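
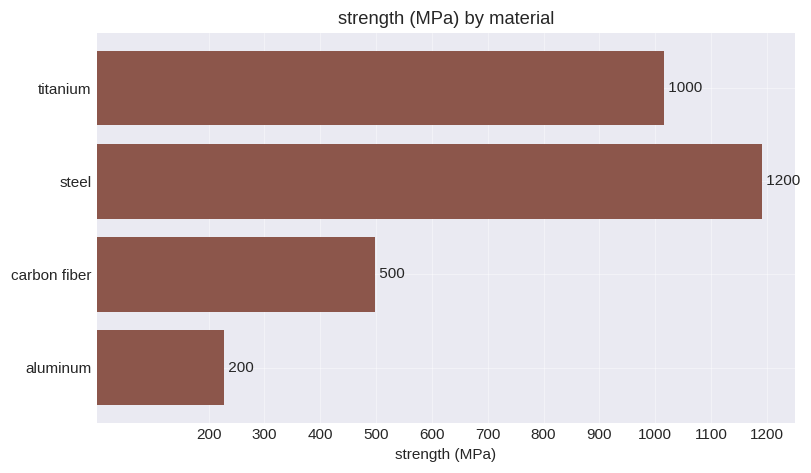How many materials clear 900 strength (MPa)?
Above 900: titanium, steel.

2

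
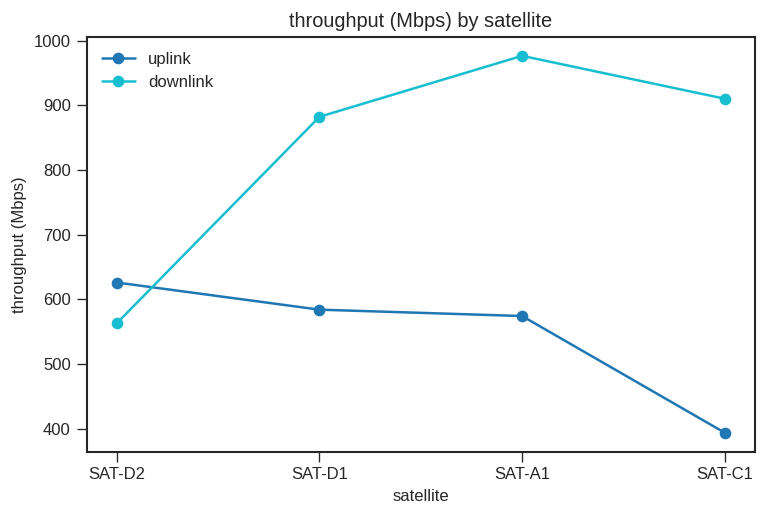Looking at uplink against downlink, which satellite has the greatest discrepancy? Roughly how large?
SAT-C1, ≈ 500 Mbps

SAT-C1: uplink ≈ 400, downlink ≈ 900 → gap ≈ 500. Next-largest (SAT-A1) is only ≈ 450.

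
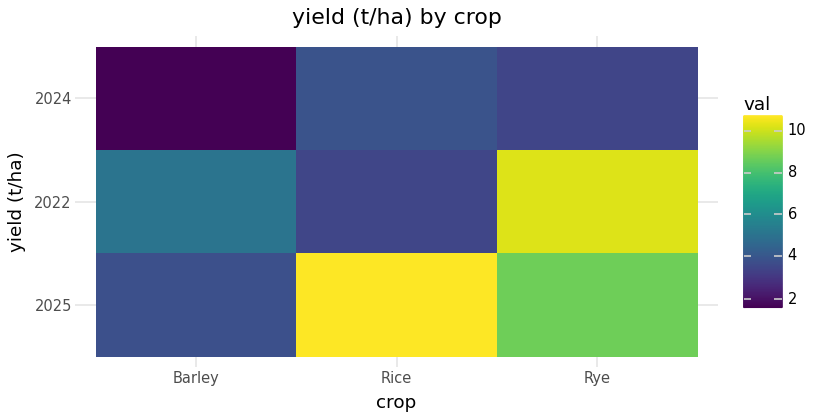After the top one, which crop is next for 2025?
Top 3 for 2025: Rice ≈ 11, Rye ≈ 9, Barley ≈ 4.

Rye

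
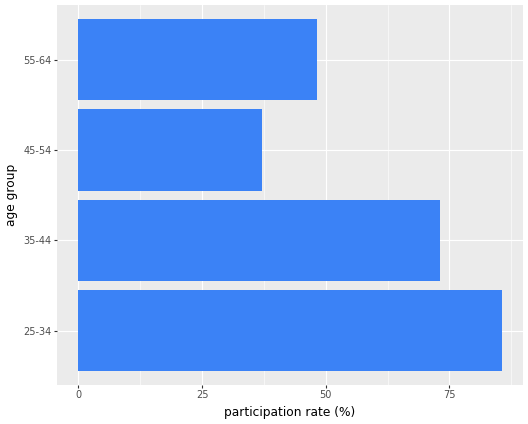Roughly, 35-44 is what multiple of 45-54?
≈ 1.75×

35-44 ≈ 70, 45-54 ≈ 40; 70/40 ≈ 1.75.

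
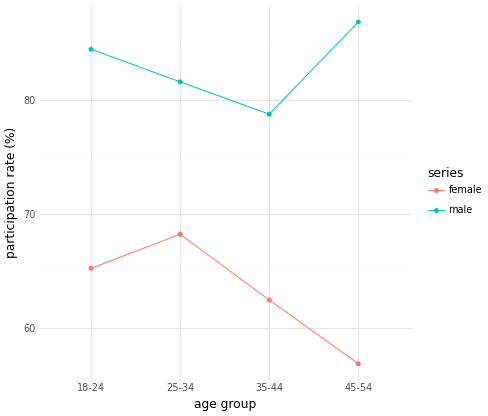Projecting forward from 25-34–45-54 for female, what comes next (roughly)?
≈ 47.5

Last three: 70, 60, 55 → slope ≈ -7.5/step → next ≈ 47.5.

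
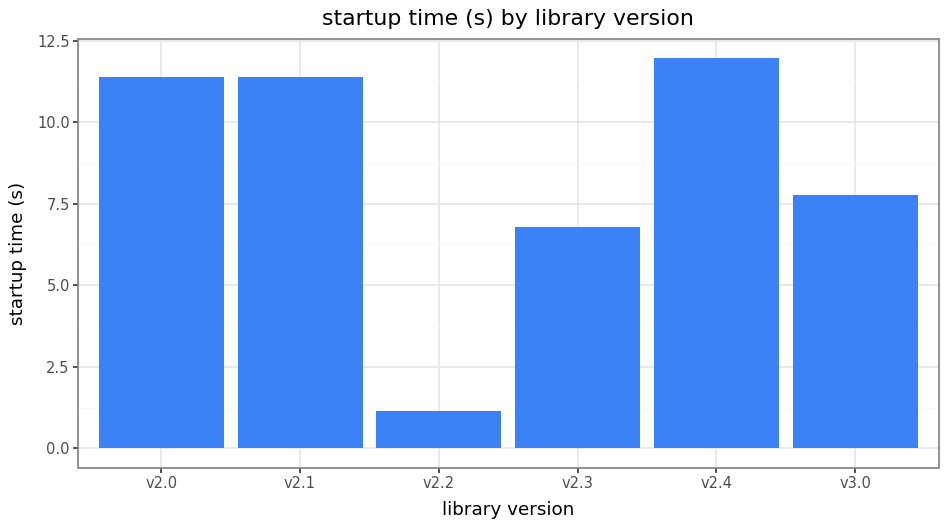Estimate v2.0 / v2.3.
≈ 1.57×

v2.0 ≈ 11, v2.3 ≈ 7; 11/7 ≈ 1.57.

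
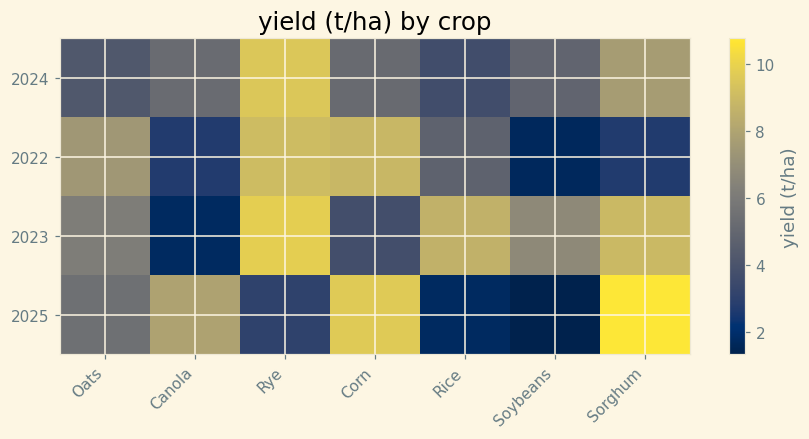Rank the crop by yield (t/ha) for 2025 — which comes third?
Top 4 for 2025: Sorghum ≈ 11, Corn ≈ 10, Canola ≈ 8, Oats ≈ 5.

Canola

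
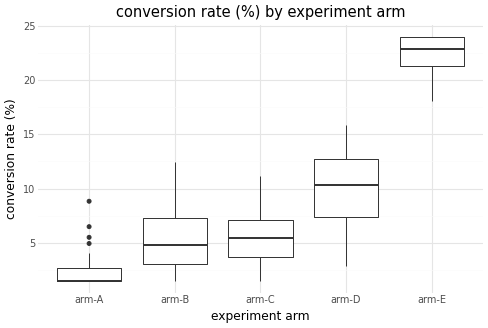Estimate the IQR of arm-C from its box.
≈ 4

Q3 ≈ 8, Q1 ≈ 4; IQR ≈ 4.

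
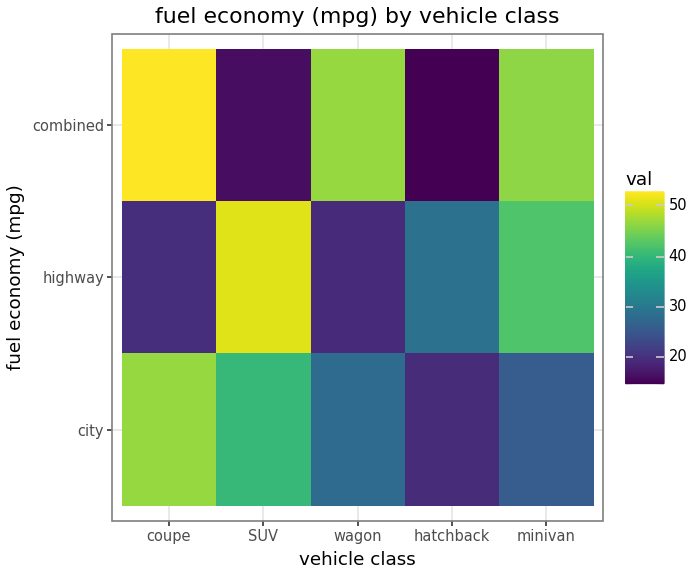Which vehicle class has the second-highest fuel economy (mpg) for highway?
minivan

Top 3 for highway: SUV ≈ 50, minivan ≈ 40, hatchback ≈ 30.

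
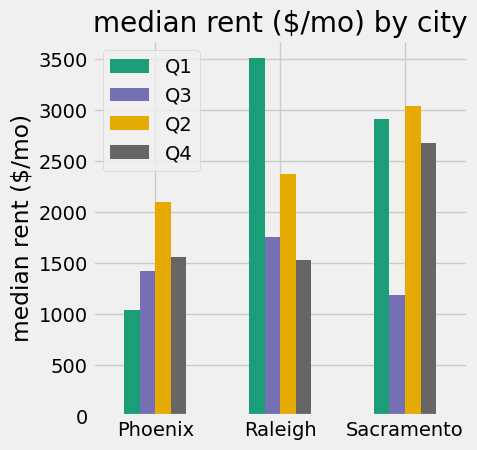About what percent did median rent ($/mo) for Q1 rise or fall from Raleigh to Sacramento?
≈ -14.3%

Raleigh ≈ 3500, Sacramento ≈ 3000; (3000 − 3500) / 3500 ≈ -14.3%.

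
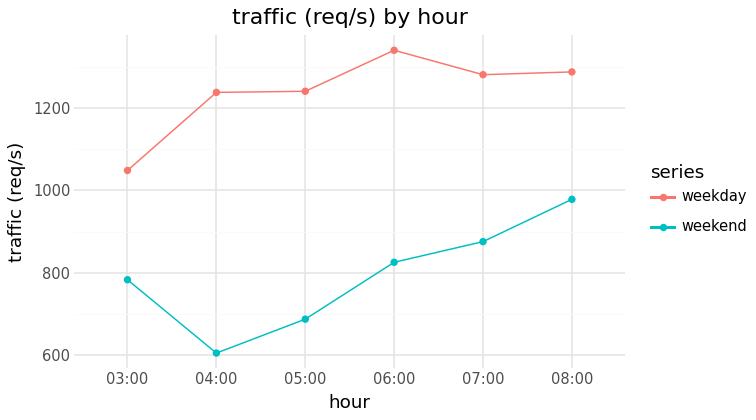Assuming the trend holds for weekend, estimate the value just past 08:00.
Last three: 800, 900, 1000 → slope ≈ 100/step → next ≈ 1100.

≈ 1100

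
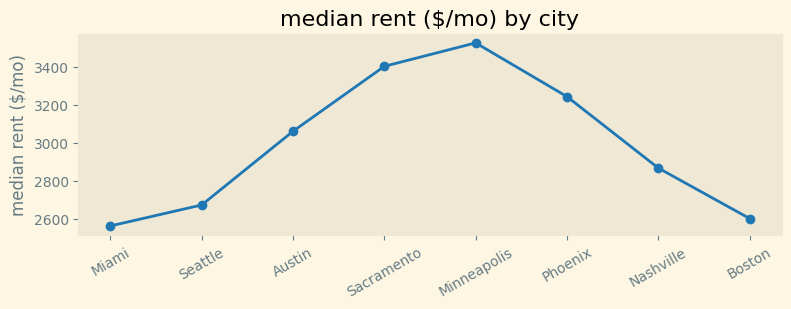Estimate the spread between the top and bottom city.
≈ 900

Max Minneapolis ≈ 3500, min Miami ≈ 2600; range ≈ 900.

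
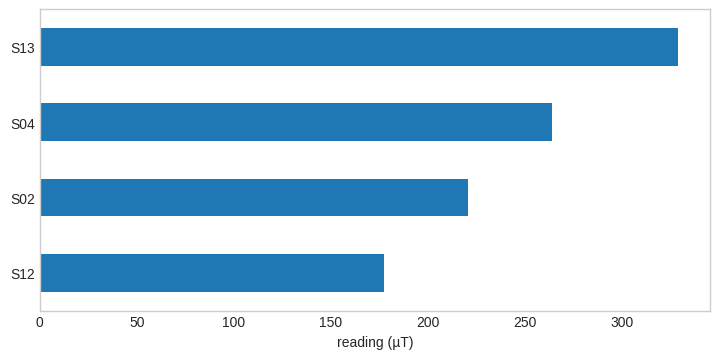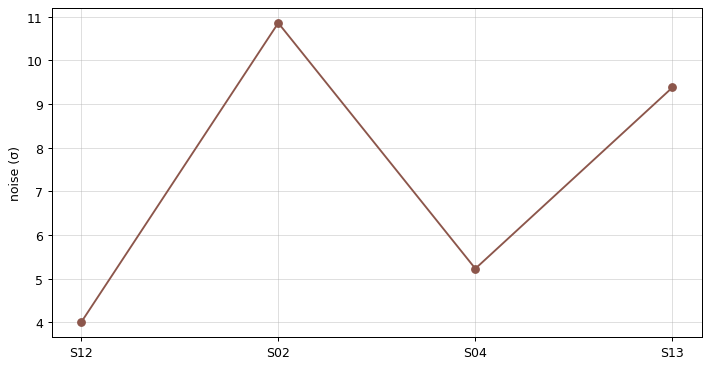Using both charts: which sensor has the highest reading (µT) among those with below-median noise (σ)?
S04

Chart 2 median noise (σ) ≈ 7; below-median sensors: S12, S04. Among those, S04 has the highest reading (µT) (≈ 250).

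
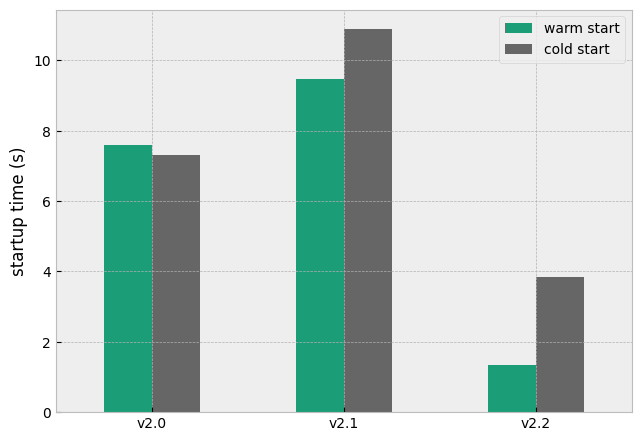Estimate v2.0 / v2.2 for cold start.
v2.0 ≈ 7, v2.2 ≈ 4; 7/4 ≈ 1.75.

≈ 1.75×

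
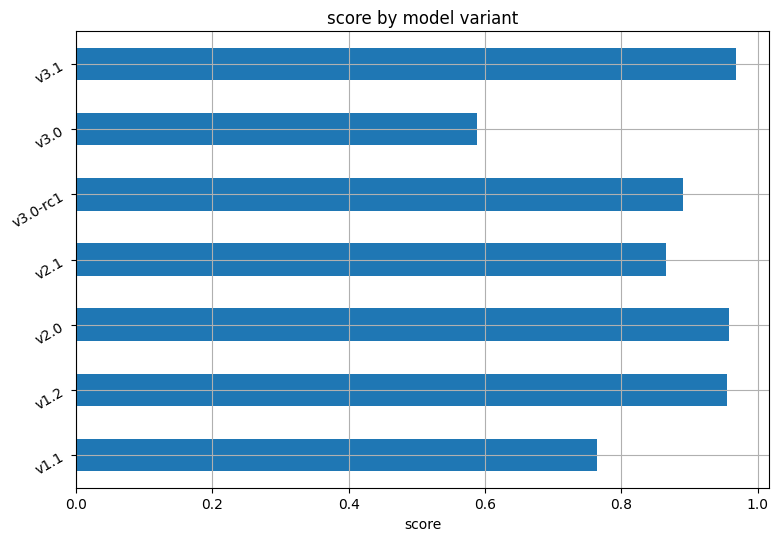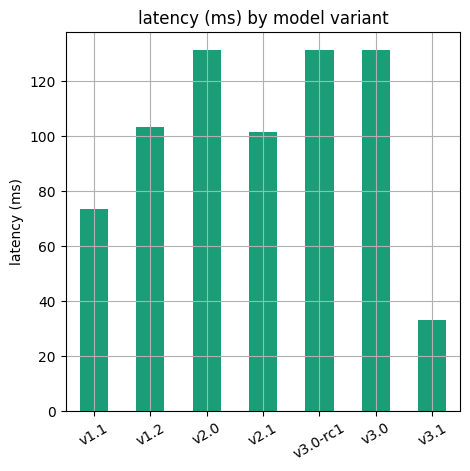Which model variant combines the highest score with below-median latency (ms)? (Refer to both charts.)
Chart 2 median latency (ms) ≈ 100; below-median model variants: v1.1, v2.1, v3.1. Among those, v3.1 has the highest score (≈ 1).

v3.1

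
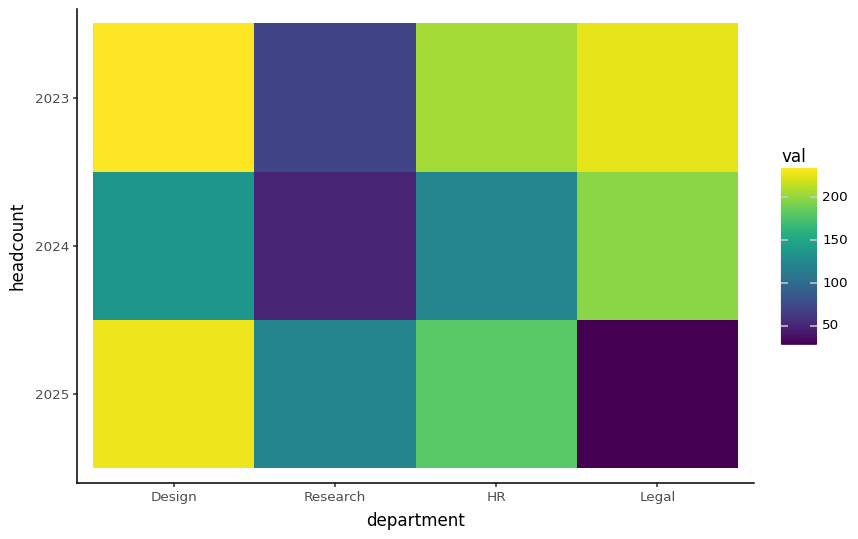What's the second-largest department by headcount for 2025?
HR

Top 3 for 2025: Design ≈ 240, HR ≈ 180, Research ≈ 120.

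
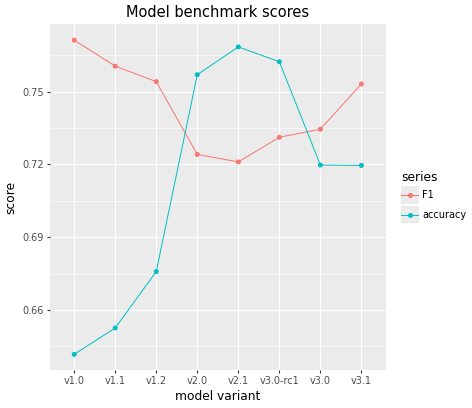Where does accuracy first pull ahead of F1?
v1.2: accuracy ≈ 0.68 vs F1 ≈ 0.76 (not yet); v2.0: accuracy ≈ 0.76 vs F1 ≈ 0.72 (first crossover).

v2.0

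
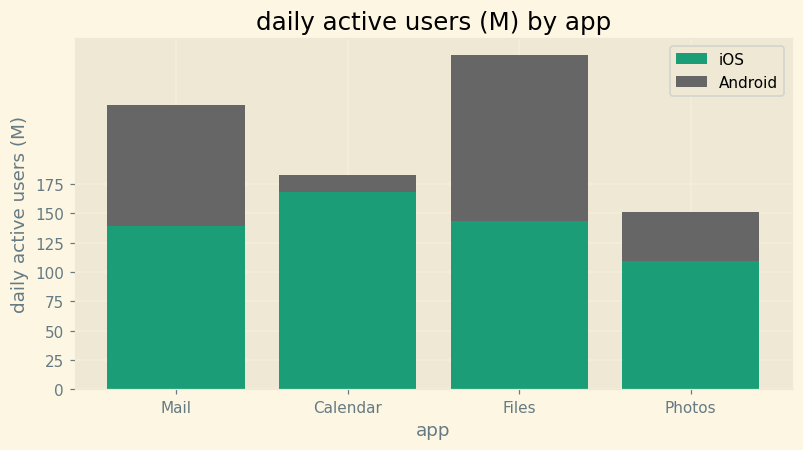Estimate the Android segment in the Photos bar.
≈ 50

Android top ≈ 150, bottom ≈ 100; segment ≈ 50.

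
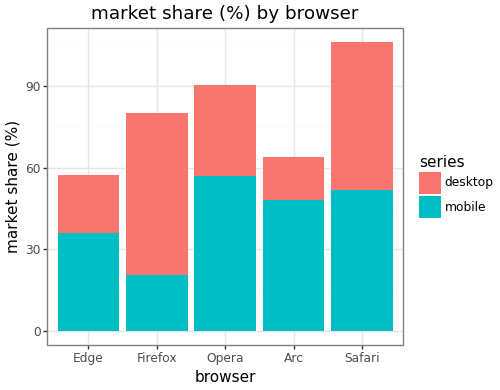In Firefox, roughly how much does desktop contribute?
desktop top ≈ 80, bottom ≈ 20; segment ≈ 60.

≈ 60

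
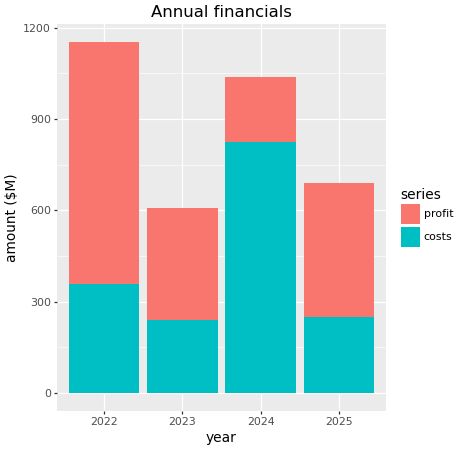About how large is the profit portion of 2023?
≈ 400

profit top ≈ 600, bottom ≈ 200; segment ≈ 400.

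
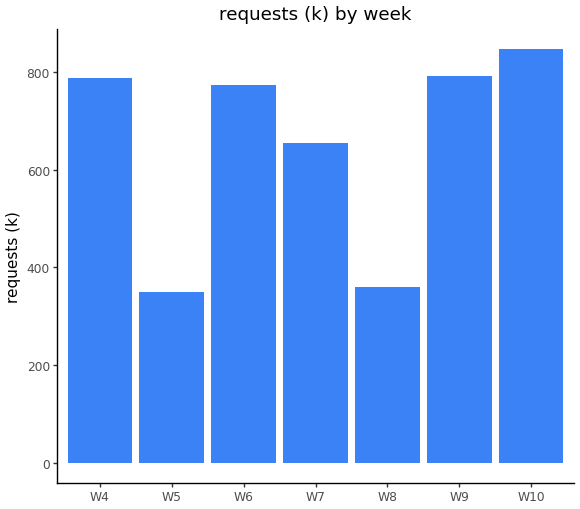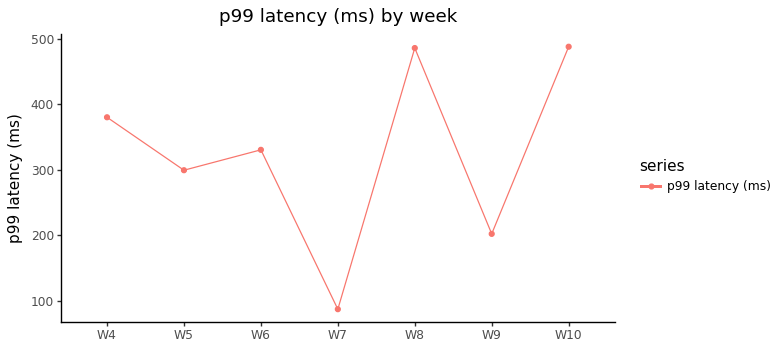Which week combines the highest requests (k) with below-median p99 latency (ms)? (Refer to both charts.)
W9

Chart 2 median p99 latency (ms) ≈ 350; below-median weeks: W5, W7, W9. Among those, W9 has the highest requests (k) (≈ 800).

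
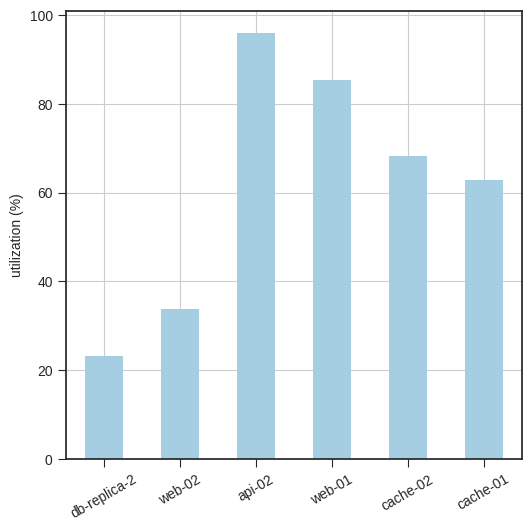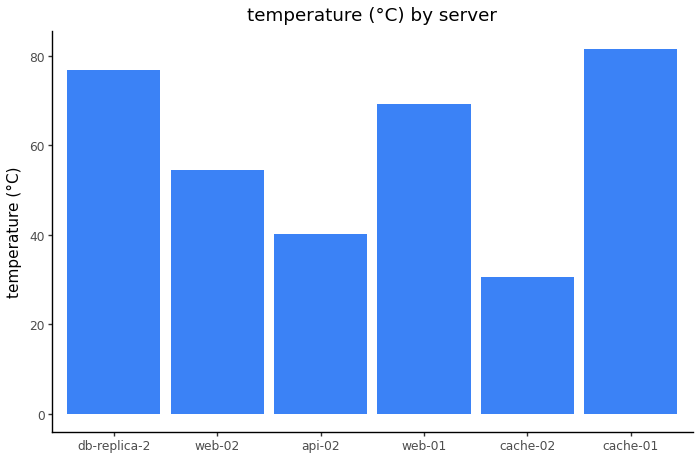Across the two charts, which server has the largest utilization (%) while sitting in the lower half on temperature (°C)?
Chart 2 median temperature (°C) ≈ 60; below-median servers: web-02, api-02, cache-02. Among those, api-02 has the highest utilization (%) (≈ 100).

api-02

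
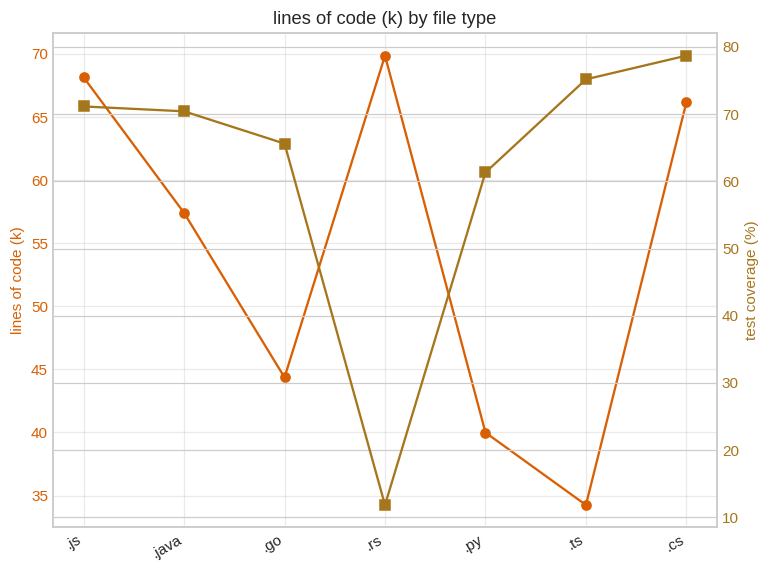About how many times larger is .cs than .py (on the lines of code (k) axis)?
≈ 1.62×

.cs ≈ 65, .py ≈ 40; 65/40 ≈ 1.62.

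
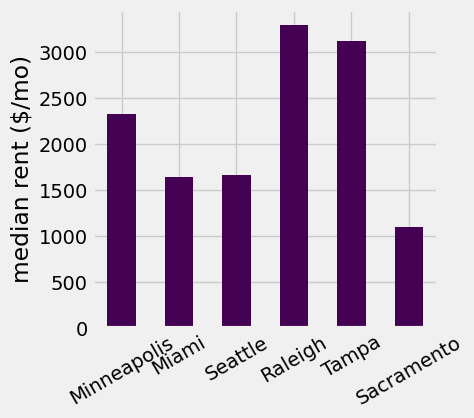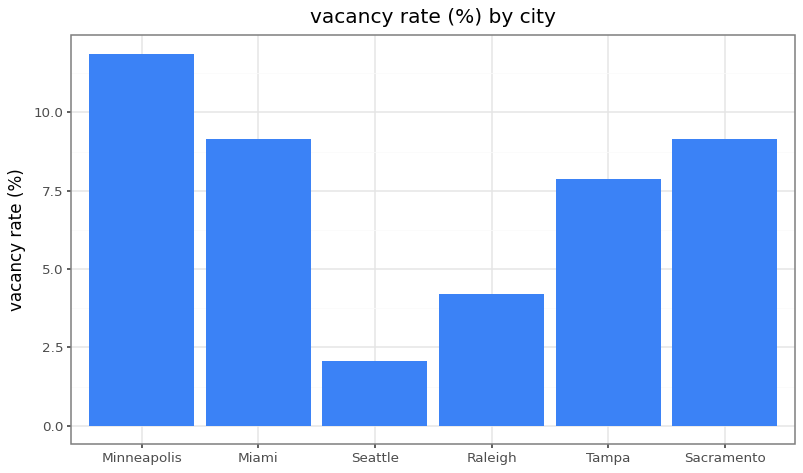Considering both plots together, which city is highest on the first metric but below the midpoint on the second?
Chart 2 median vacancy rate (%) ≈ 8; below-median cities: Seattle, Raleigh, Tampa. Among those, Raleigh has the highest median rent ($/mo) (≈ 3500).

Raleigh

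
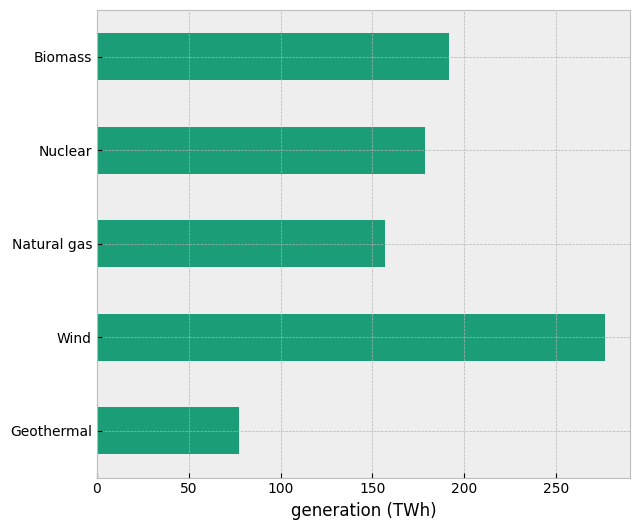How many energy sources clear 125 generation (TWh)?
Above 125: Wind, Natural gas, Nuclear, Biomass.

4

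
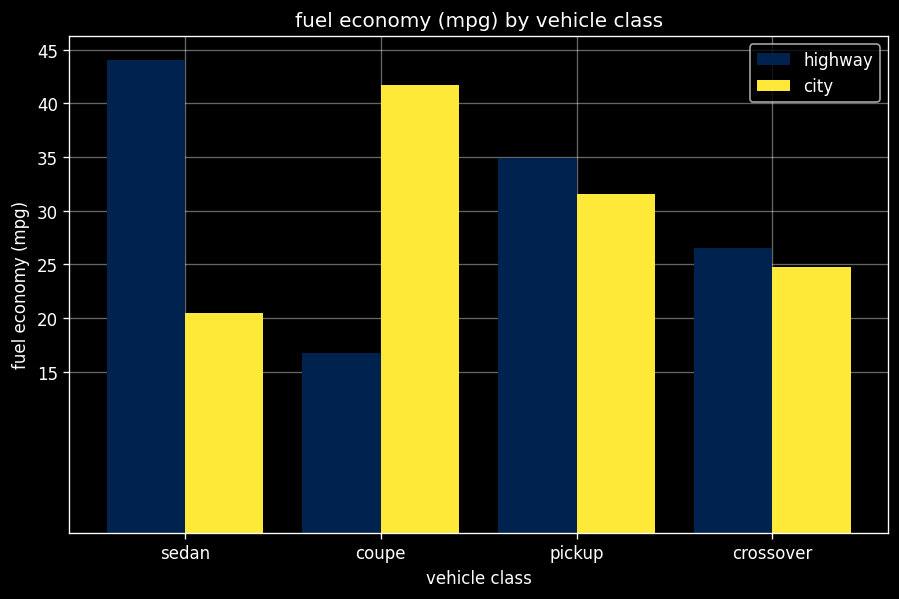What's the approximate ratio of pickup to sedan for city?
≈ 1.5×

pickup ≈ 30, sedan ≈ 20; 30/20 ≈ 1.5.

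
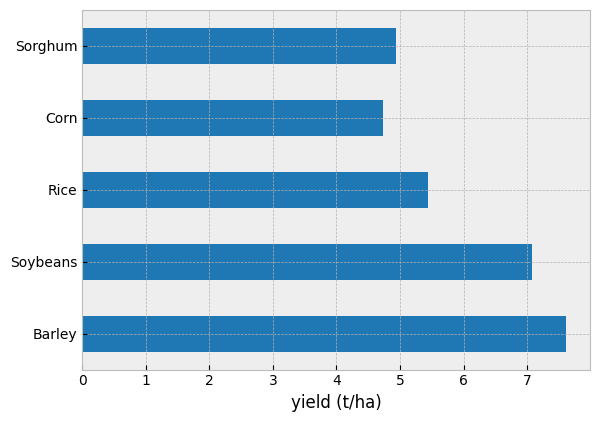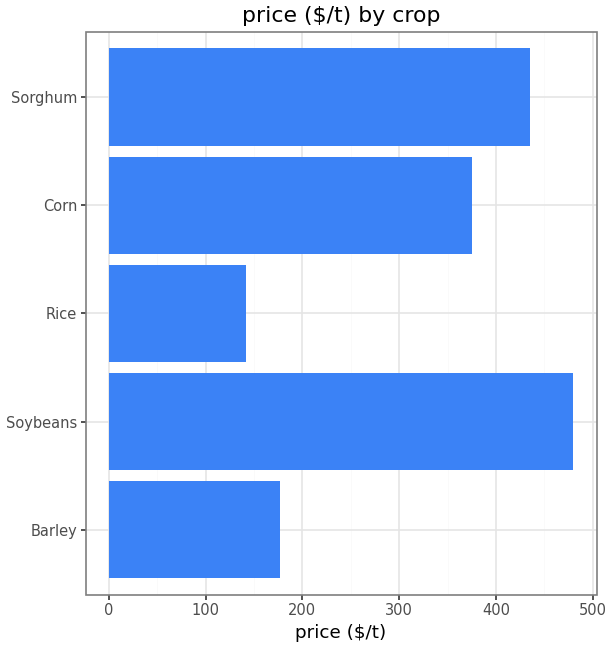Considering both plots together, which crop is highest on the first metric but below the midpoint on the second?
Barley

Chart 2 median price ($/t) ≈ 400; below-median crops: Barley, Rice. Among those, Barley has the highest yield (t/ha) (≈ 8).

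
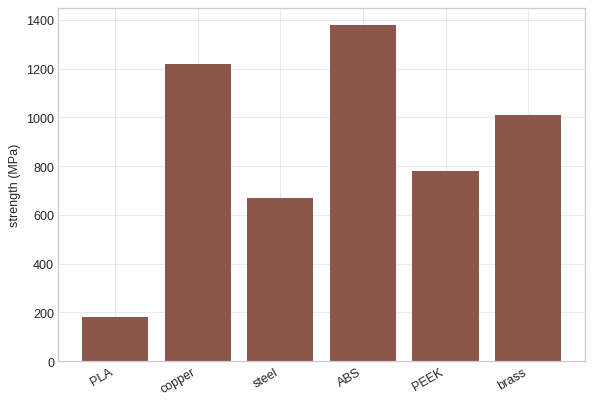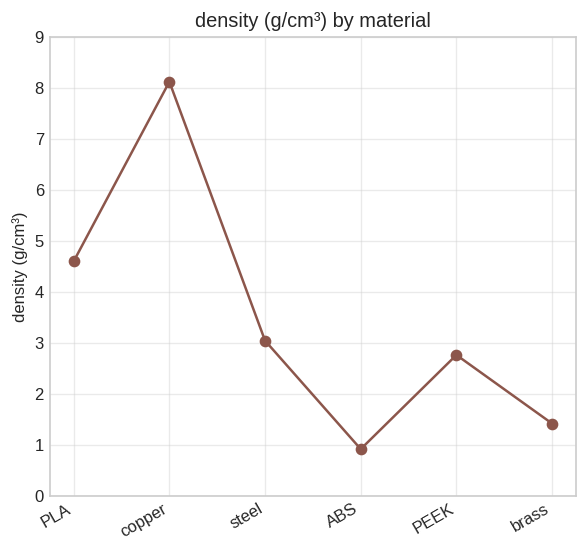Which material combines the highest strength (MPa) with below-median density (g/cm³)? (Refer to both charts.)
ABS

Chart 2 median density (g/cm³) ≈ 3; below-median materials: ABS, PEEK, brass. Among those, ABS has the highest strength (MPa) (≈ 1400).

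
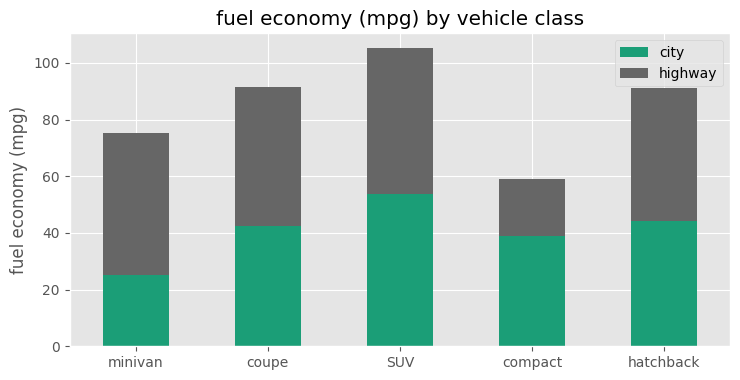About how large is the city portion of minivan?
city top ≈ 30, bottom ≈ 0; segment ≈ 30.

≈ 30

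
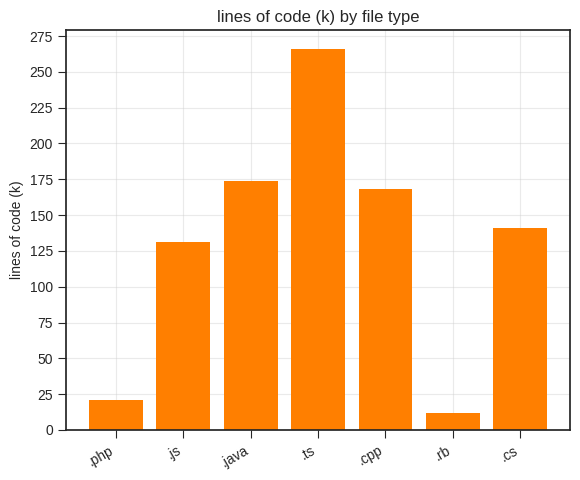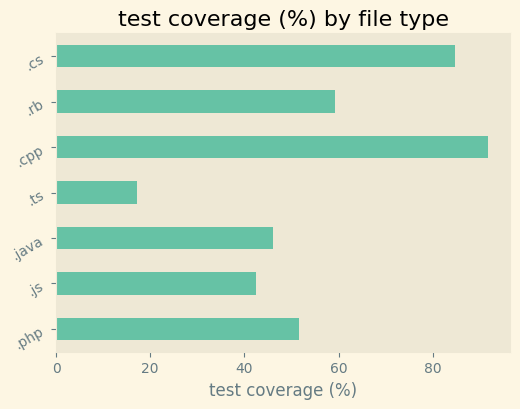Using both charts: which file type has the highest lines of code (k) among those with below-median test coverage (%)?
.ts

Chart 2 median test coverage (%) ≈ 50; below-median file types: .js, .java, .ts. Among those, .ts has the highest lines of code (k) (≈ 275).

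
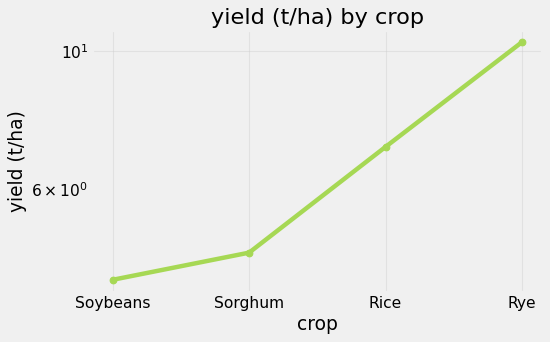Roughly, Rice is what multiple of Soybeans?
Rice ≈ 7, Soybeans ≈ 4; 7/4 ≈ 1.75.

≈ 1.75×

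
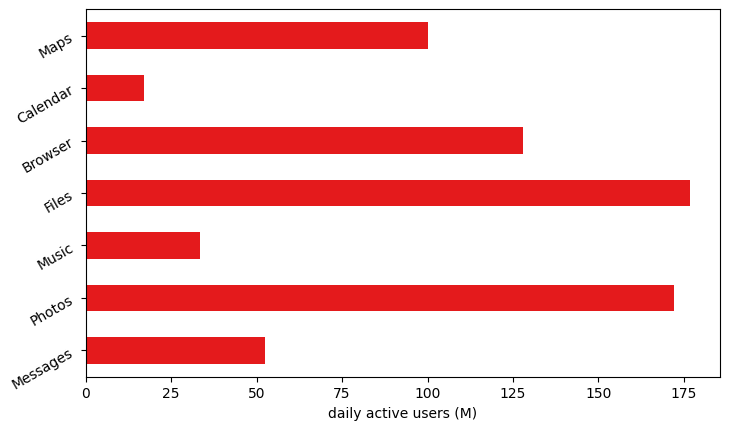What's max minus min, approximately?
Max Files ≈ 180, min Calendar ≈ 20; range ≈ 160.

≈ 160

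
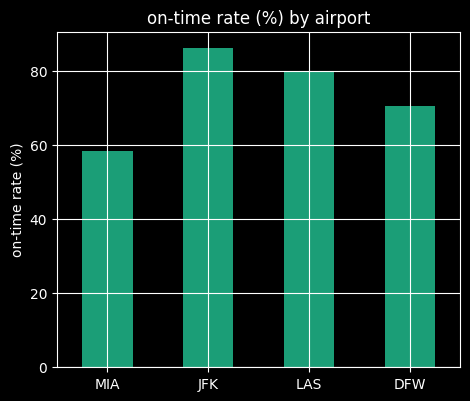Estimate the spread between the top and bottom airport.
Max JFK ≈ 90, min MIA ≈ 60; range ≈ 30.

≈ 30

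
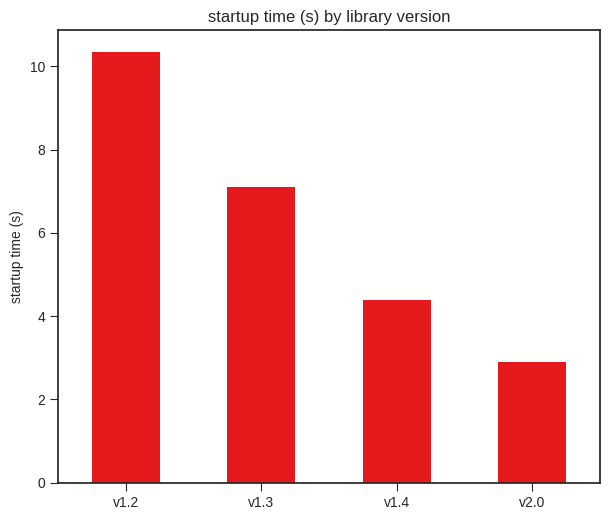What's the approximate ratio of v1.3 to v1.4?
≈ 1.75×

v1.3 ≈ 7, v1.4 ≈ 4; 7/4 ≈ 1.75.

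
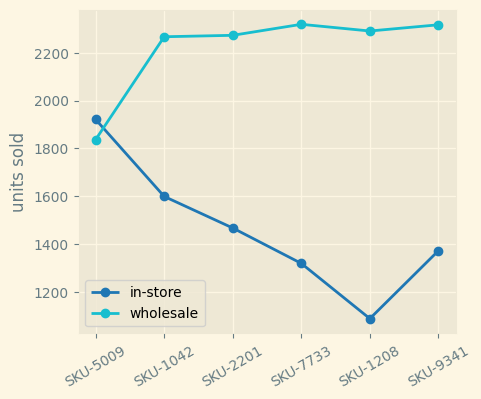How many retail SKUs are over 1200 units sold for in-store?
Above 1200: SKU-5009, SKU-1042, SKU-2201, SKU-7733, SKU-9341.

5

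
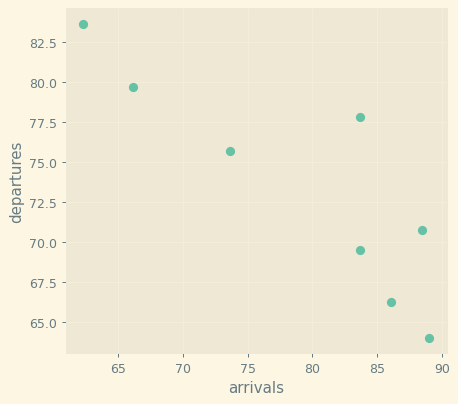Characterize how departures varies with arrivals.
negative, strong

Points are negatively correlated; strong (|r| ≈ 0.9).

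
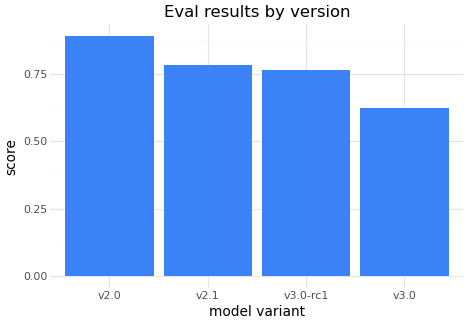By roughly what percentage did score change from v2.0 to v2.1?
v2.0 ≈ 0.9, v2.1 ≈ 0.8; (0.8 − 0.9) / 0.9 ≈ -11.1%.

≈ -11.1%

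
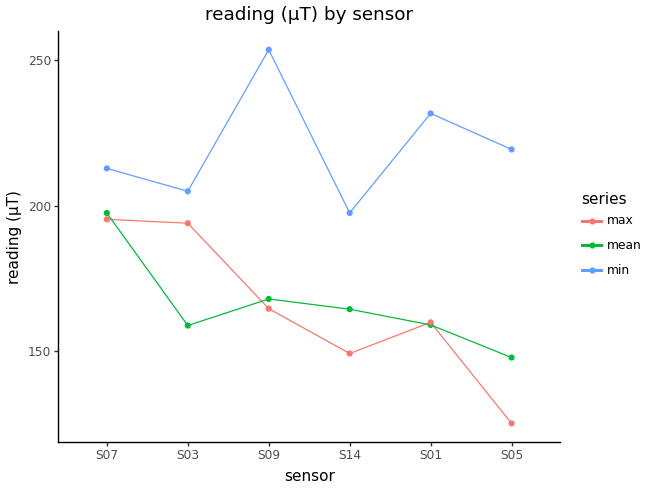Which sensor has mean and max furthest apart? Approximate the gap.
S03: mean ≈ 160, max ≈ 200 → gap ≈ 40. Next-largest (S05) is only ≈ 20.

S03, ≈ 40 µT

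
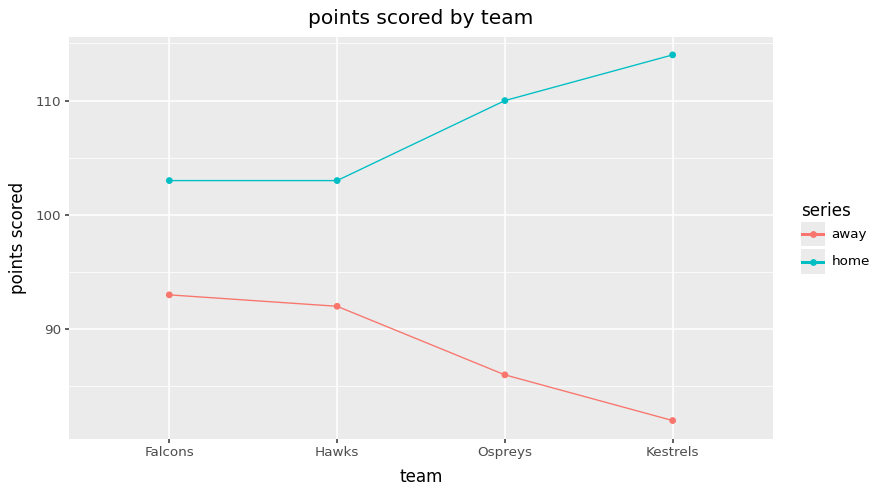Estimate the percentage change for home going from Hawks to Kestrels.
Hawks ≈ 105, Kestrels ≈ 115; (115 − 105) / 105 ≈ +9.5%.

≈ +9.5%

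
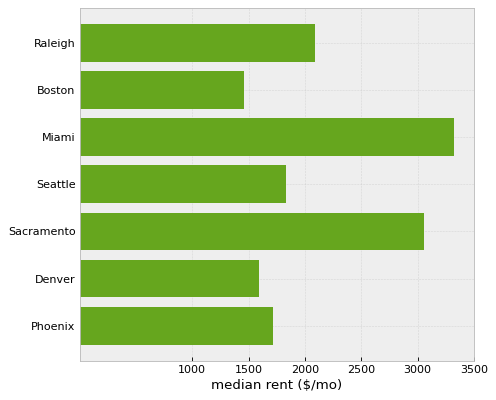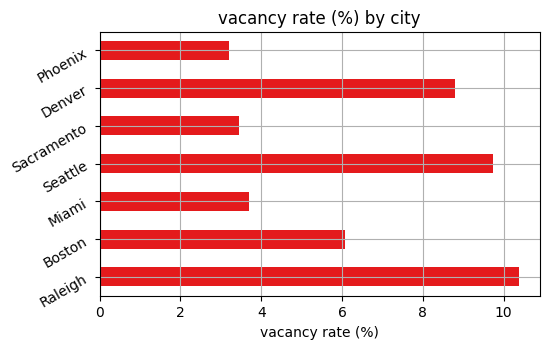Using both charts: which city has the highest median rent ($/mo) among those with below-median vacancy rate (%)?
Chart 2 median vacancy rate (%) ≈ 6; below-median cities: Miami, Sacramento, Phoenix. Among those, Miami has the highest median rent ($/mo) (≈ 3500).

Miami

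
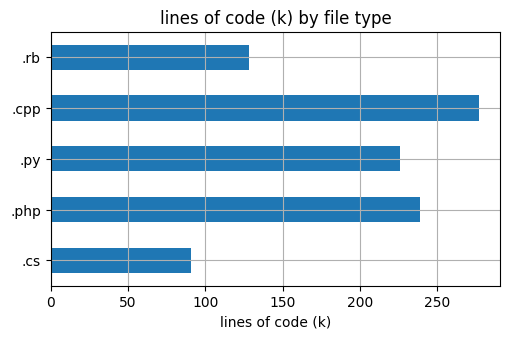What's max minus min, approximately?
Max .cpp ≈ 275, min .cs ≈ 100; range ≈ 175.

≈ 175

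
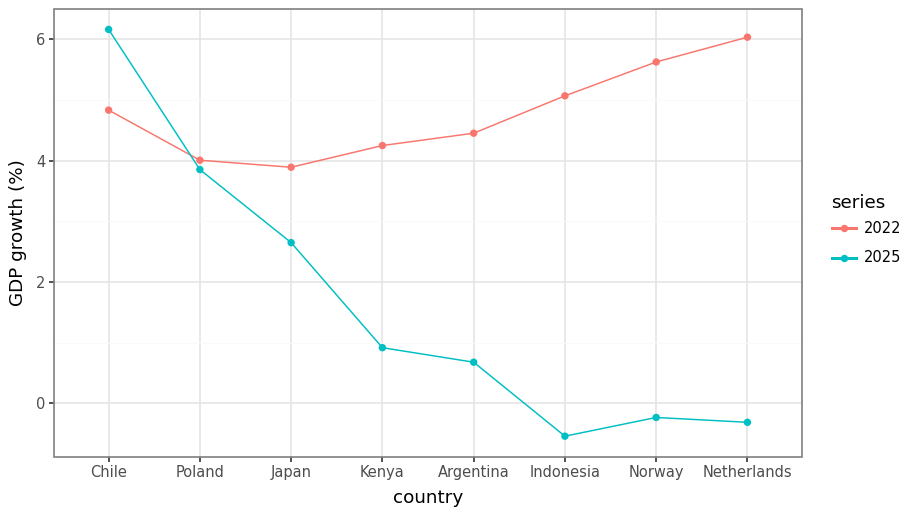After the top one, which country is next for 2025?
Poland

Top 3 for 2025: Chile ≈ 6, Poland ≈ 4, Japan ≈ 3.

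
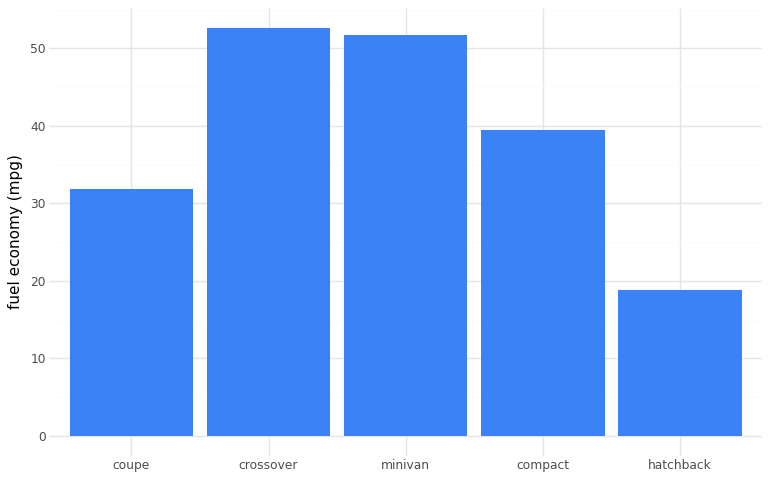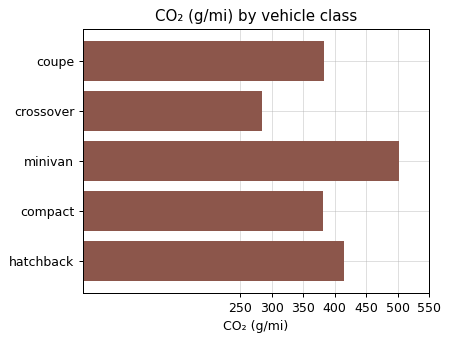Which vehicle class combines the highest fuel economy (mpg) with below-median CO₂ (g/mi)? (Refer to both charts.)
Chart 2 median CO₂ (g/mi) ≈ 400; below-median vehicle classes: crossover, compact. Among those, crossover has the highest fuel economy (mpg) (≈ 55).

crossover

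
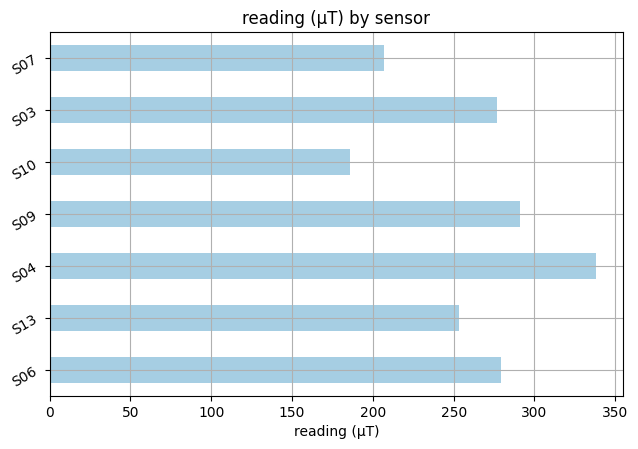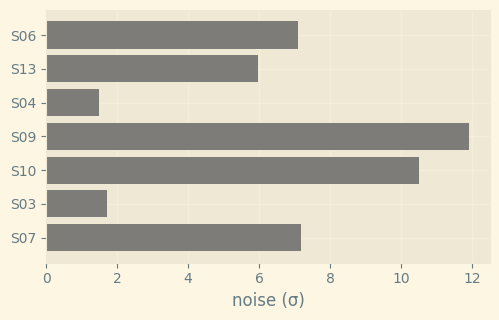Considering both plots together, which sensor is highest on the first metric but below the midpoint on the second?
S04

Chart 2 median noise (σ) ≈ 8; below-median sensors: S13, S04, S03. Among those, S04 has the highest reading (µT) (≈ 350).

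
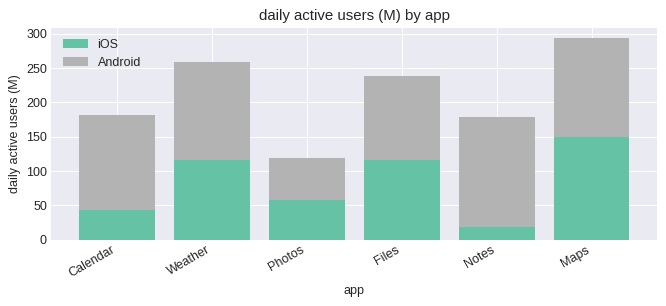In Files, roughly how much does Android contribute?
Android top ≈ 250, bottom ≈ 125; segment ≈ 125.

≈ 125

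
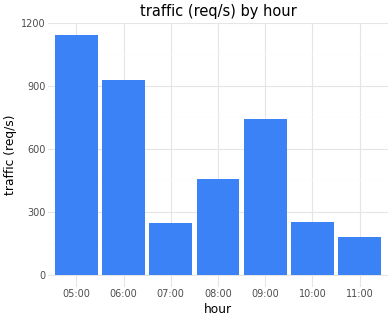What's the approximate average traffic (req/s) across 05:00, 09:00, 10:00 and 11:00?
(1100 + 700 + 200 + 200) / 4 ≈ 550.

≈ 550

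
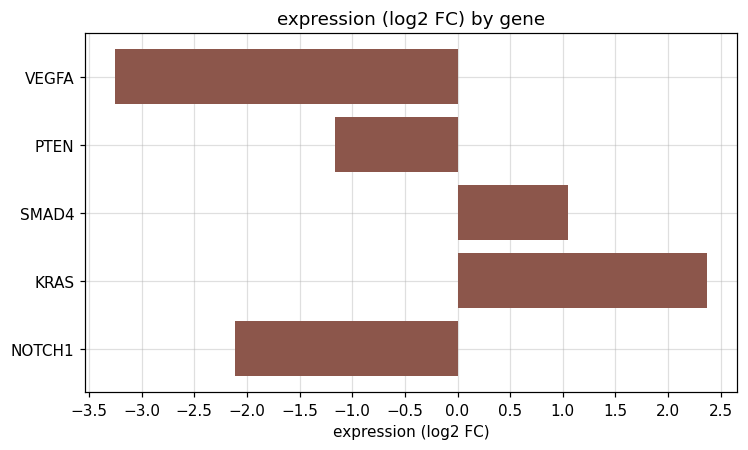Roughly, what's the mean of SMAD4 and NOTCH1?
(1.0 + -2.0) / 2 ≈ -0.5.

≈ -0.5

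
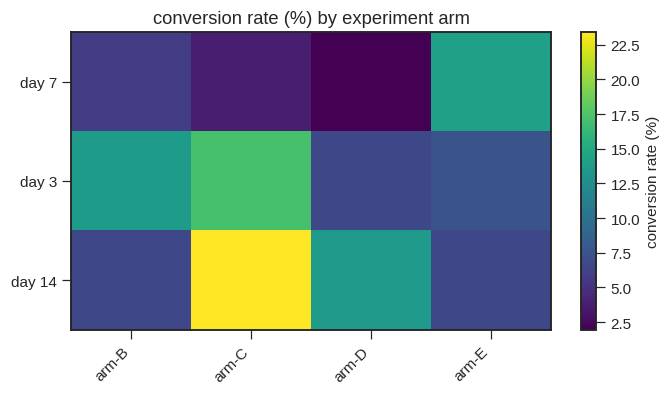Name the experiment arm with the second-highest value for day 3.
arm-B

Top 3 for day 3: arm-C ≈ 18, arm-B ≈ 14, arm-E ≈ 8.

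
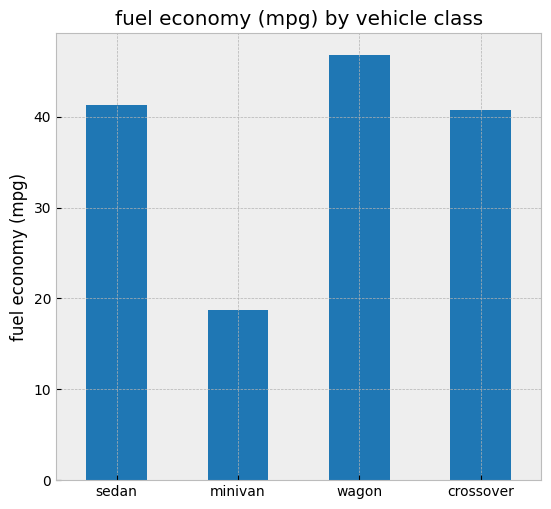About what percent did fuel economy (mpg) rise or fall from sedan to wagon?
sedan ≈ 40, wagon ≈ 45; (45 − 40) / 40 ≈ +12.5%.

≈ +12.5%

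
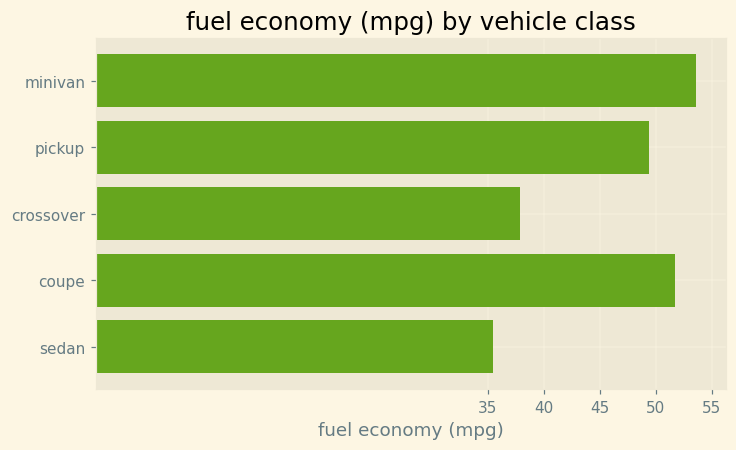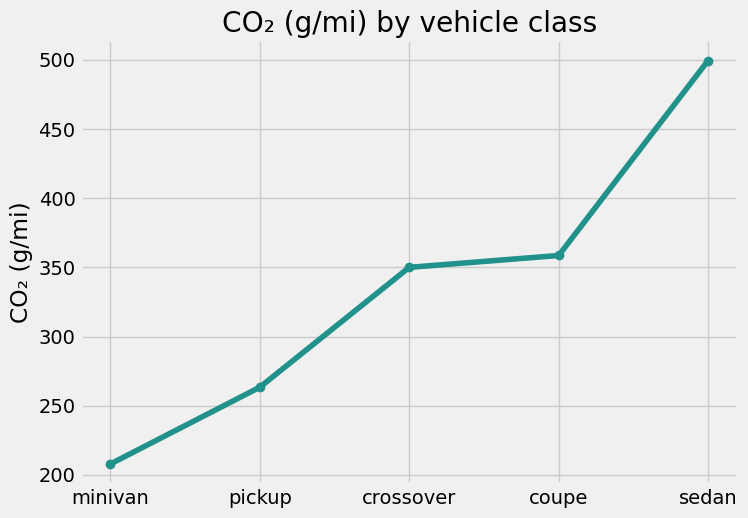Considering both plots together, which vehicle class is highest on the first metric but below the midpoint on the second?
Chart 2 median CO₂ (g/mi) ≈ 350; below-median vehicle classes: minivan, pickup. Among those, minivan has the highest fuel economy (mpg) (≈ 55).

minivan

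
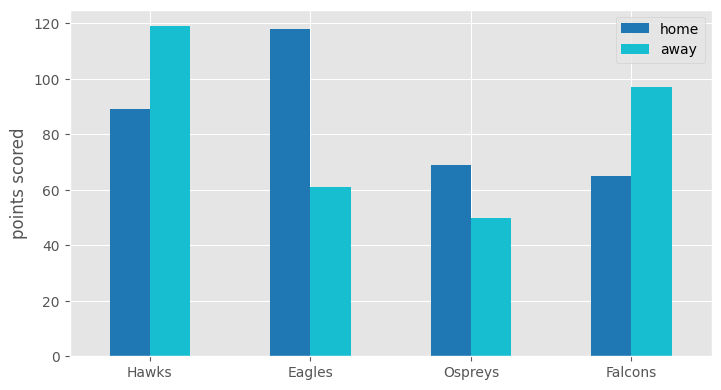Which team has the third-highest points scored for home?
Ospreys

Top 4 for home: Eagles ≈ 120, Hawks ≈ 90, Ospreys ≈ 70, Falcons ≈ 60.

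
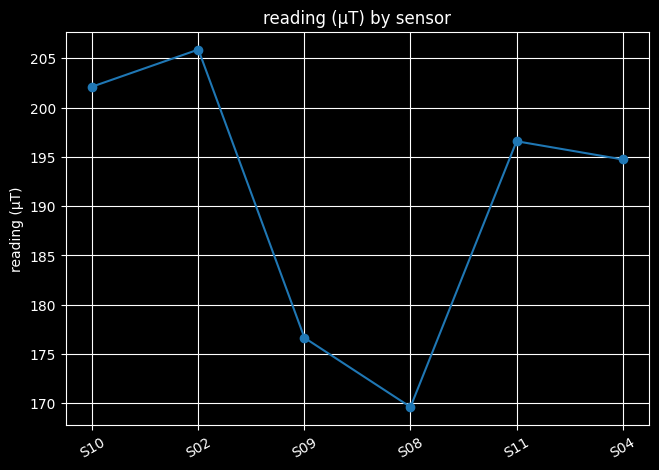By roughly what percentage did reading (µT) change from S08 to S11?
≈ +14.7%

S08 ≈ 170, S11 ≈ 195; (195 − 170) / 170 ≈ +14.7%.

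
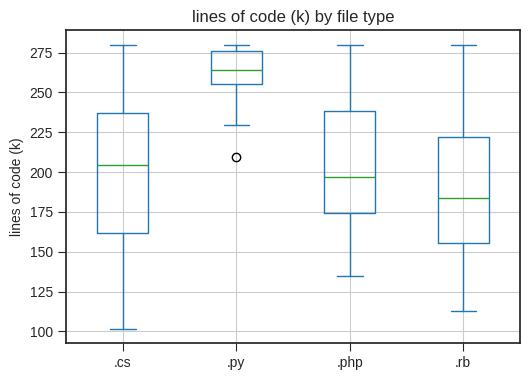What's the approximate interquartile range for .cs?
≈ 80

Q3 ≈ 240, Q1 ≈ 160; IQR ≈ 80.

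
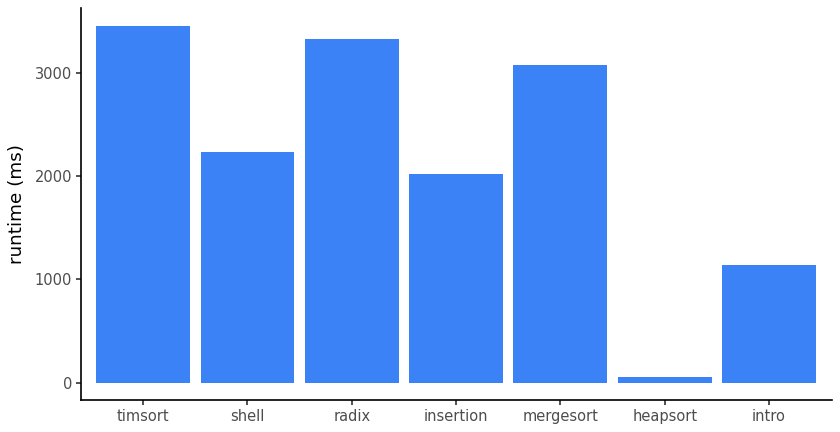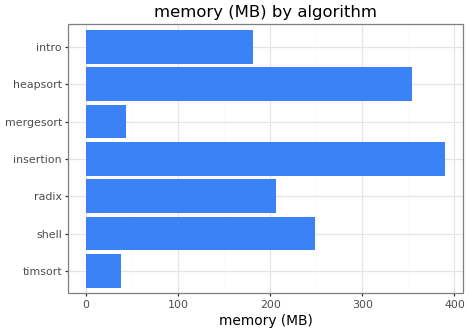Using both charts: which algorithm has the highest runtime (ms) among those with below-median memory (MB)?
timsort

Chart 2 median memory (MB) ≈ 200; below-median algorithms: timsort, mergesort, intro. Among those, timsort has the highest runtime (ms) (≈ 3500).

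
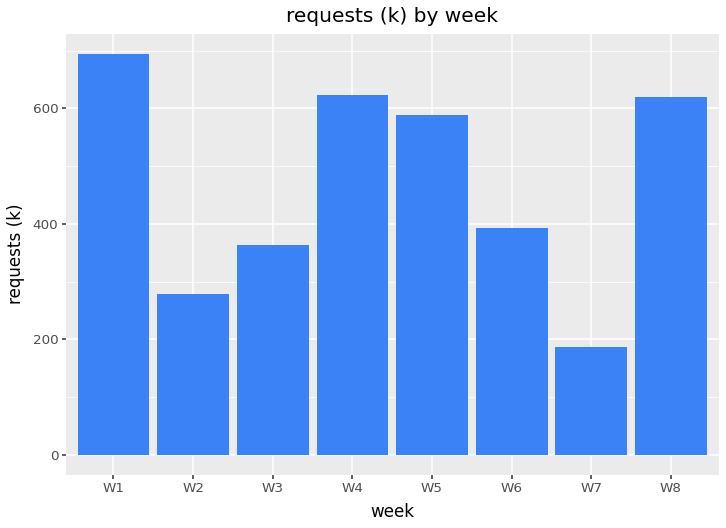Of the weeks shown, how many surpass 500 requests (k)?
Above 500: W1, W4, W5, W8.

4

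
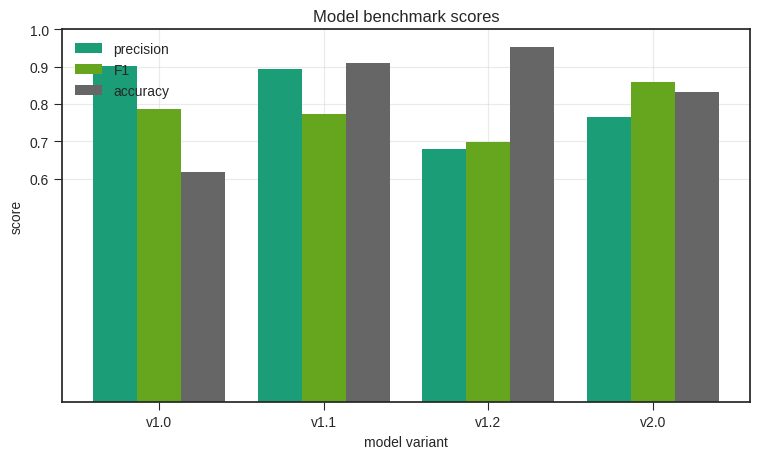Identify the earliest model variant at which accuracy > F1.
v1.0: accuracy ≈ 0.6 vs F1 ≈ 0.8 (not yet); v1.1: accuracy ≈ 0.9 vs F1 ≈ 0.8 (first crossover).

v1.1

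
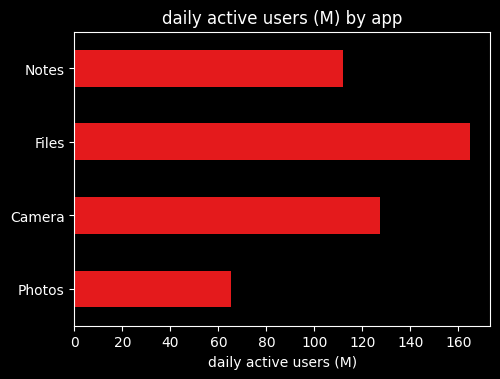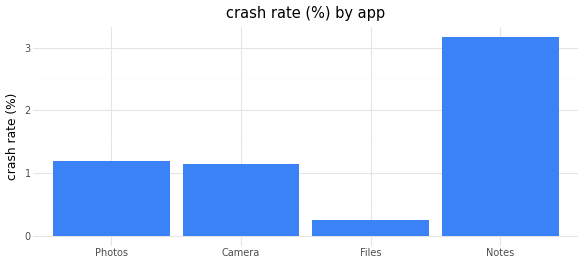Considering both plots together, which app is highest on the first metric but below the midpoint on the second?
Chart 2 median crash rate (%) ≈ 1; below-median apps: Camera, Files. Among those, Files has the highest daily active users (M) (≈ 160).

Files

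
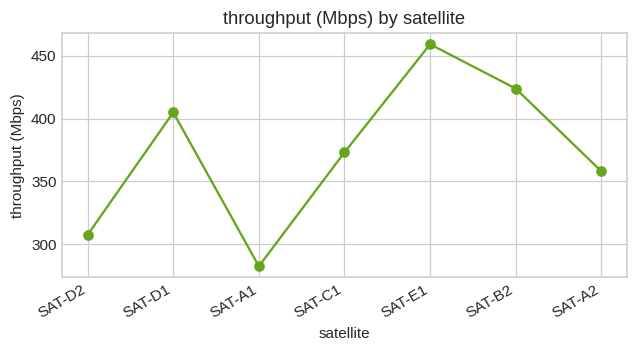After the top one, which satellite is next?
SAT-B2

Top 3: SAT-E1 ≈ 460, SAT-B2 ≈ 420, SAT-D1 ≈ 400.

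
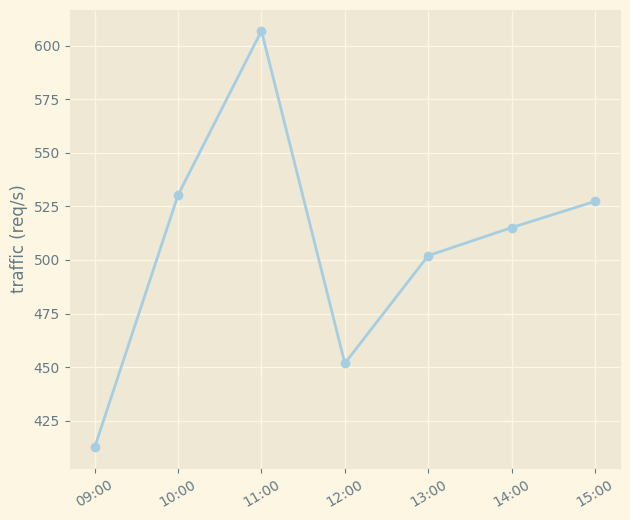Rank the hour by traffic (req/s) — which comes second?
Top 3: 11:00 ≈ 600, 10:00 ≈ 540, 15:00 ≈ 520.

10:00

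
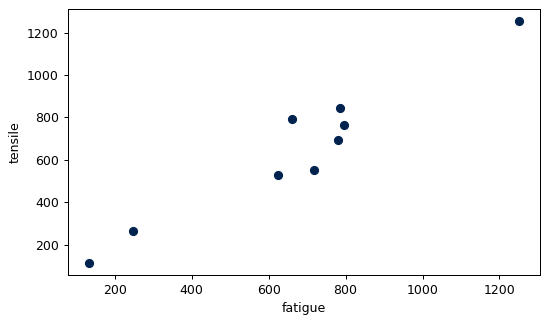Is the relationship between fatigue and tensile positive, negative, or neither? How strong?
Points are positively correlated; strong (|r| ≈ 1.0).

positive, strong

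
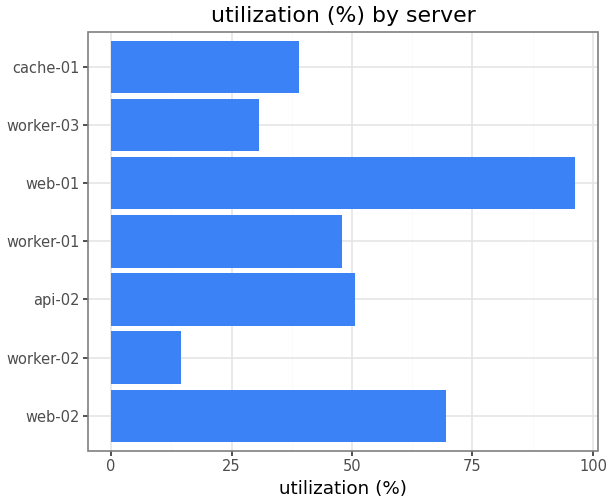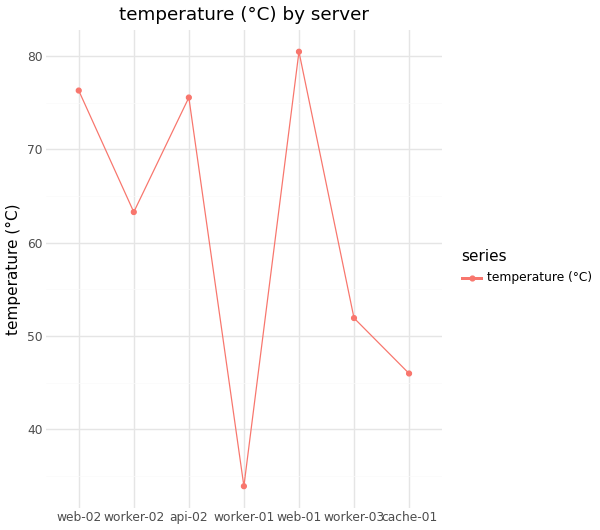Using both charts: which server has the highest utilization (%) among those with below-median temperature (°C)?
worker-01

Chart 2 median temperature (°C) ≈ 60; below-median servers: worker-01, worker-03, cache-01. Among those, worker-01 has the highest utilization (%) (≈ 50).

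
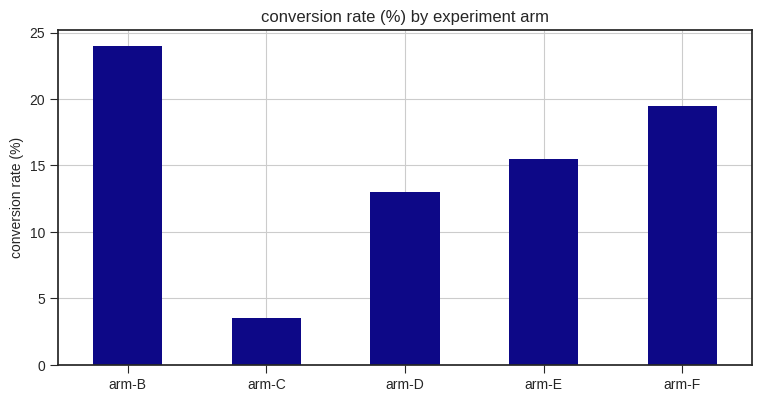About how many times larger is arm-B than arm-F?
≈ 1.2×

arm-B ≈ 24, arm-F ≈ 20; 24/20 ≈ 1.2.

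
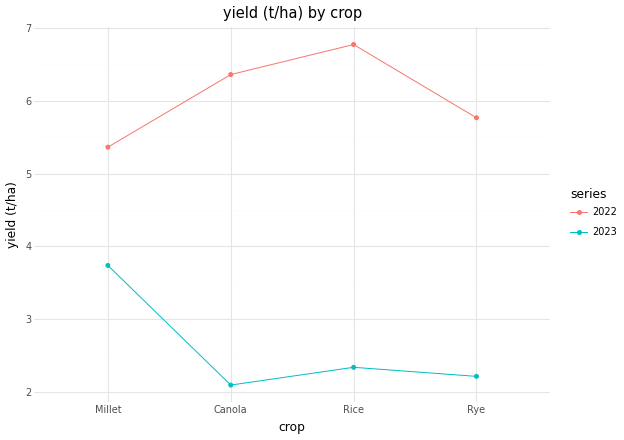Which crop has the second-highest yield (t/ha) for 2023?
Top 3 for 2023: Millet ≈ 3.5, Rice ≈ 2.5, Rye ≈ 2.0.

Rice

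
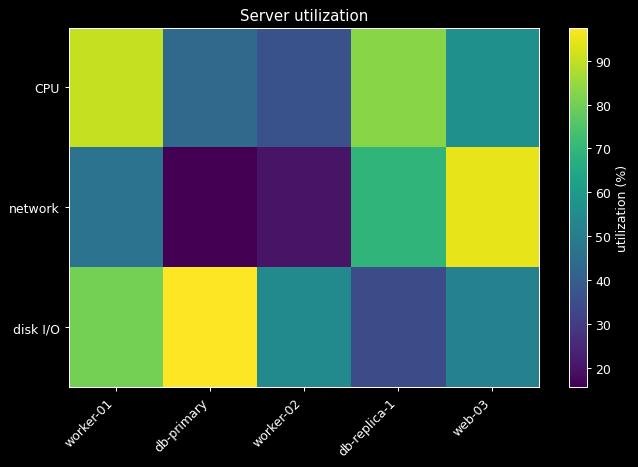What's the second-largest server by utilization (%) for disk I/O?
worker-01

Top 3 for disk I/O: db-primary ≈ 100, worker-01 ≈ 80, worker-02 ≈ 50.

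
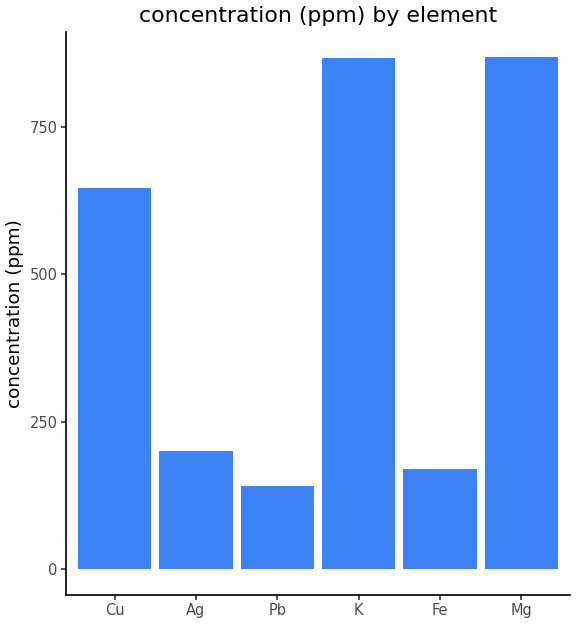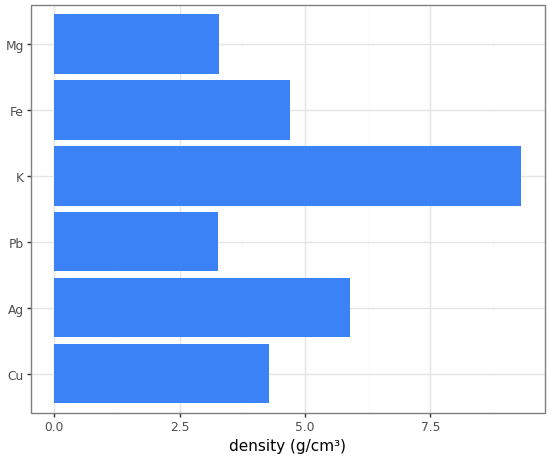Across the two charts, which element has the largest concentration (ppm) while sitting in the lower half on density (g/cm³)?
Chart 2 median density (g/cm³) ≈ 4; below-median elements: Cu, Pb, Mg. Among those, Mg has the highest concentration (ppm) (≈ 900).

Mg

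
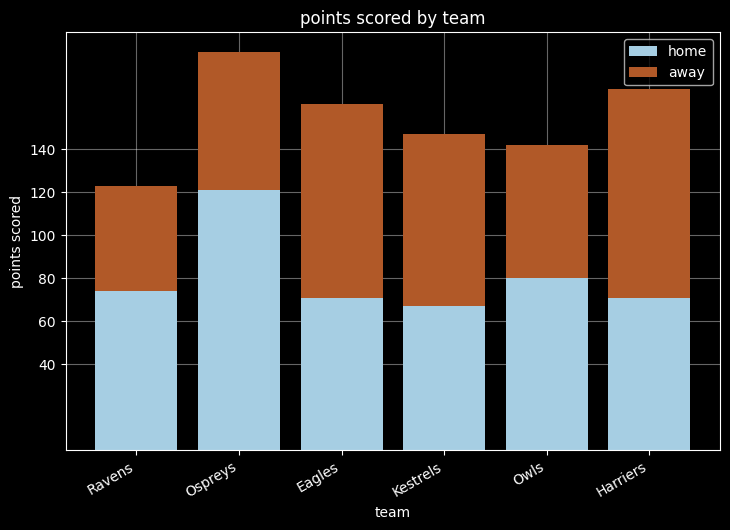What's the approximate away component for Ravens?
≈ 40

away top ≈ 120, bottom ≈ 80; segment ≈ 40.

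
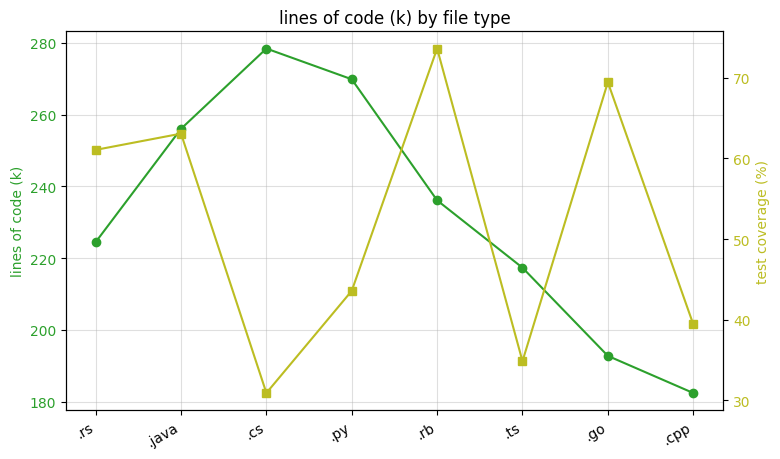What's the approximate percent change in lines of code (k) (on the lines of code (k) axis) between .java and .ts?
.java ≈ 260, .ts ≈ 220; (220 − 260) / 260 ≈ -15.4%.

≈ -15.4%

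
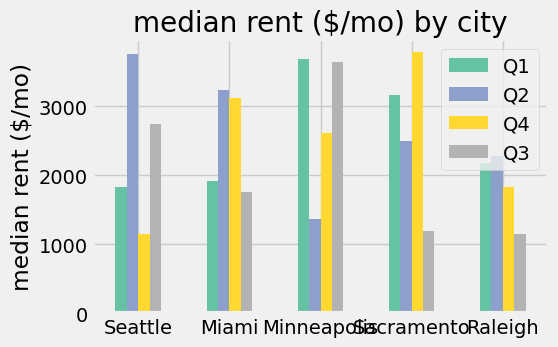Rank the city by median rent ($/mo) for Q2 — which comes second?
Miami

Top 3 for Q2: Seattle ≈ 4000, Miami ≈ 3000, Sacramento ≈ 2500.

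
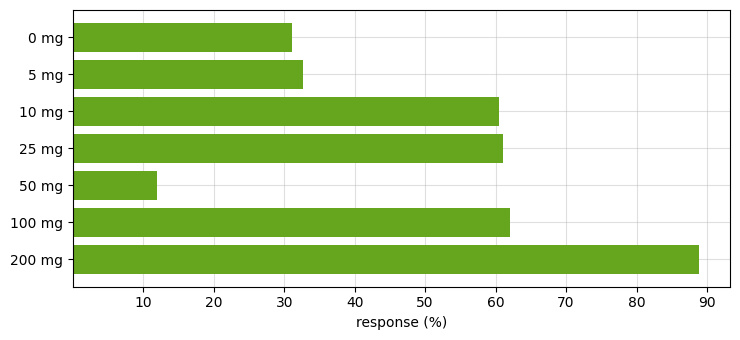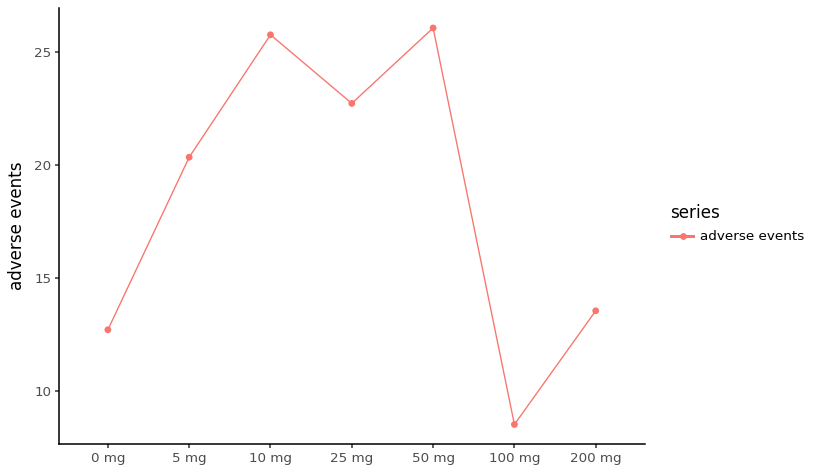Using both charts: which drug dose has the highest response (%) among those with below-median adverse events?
Chart 2 median adverse events ≈ 20; below-median drug doses: 0 mg, 100 mg, 200 mg. Among those, 200 mg has the highest response (%) (≈ 90).

200 mg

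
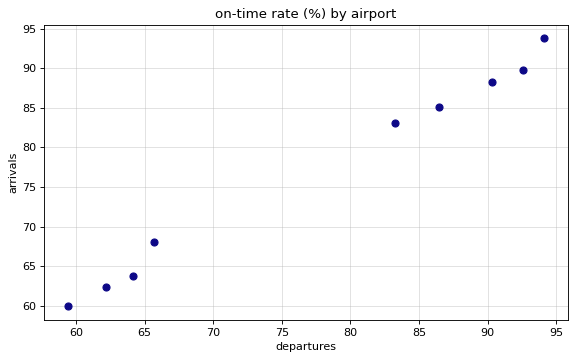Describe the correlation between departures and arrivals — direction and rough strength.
Points are positively correlated; strong (|r| ≈ 1.0).

positive, strong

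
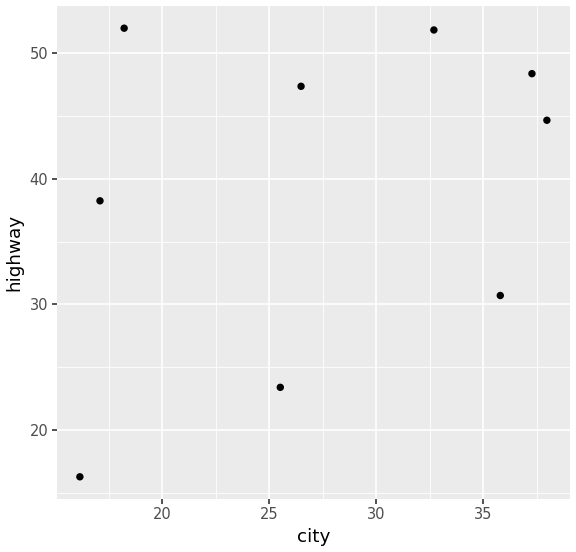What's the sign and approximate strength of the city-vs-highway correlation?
positive, weak

Points are positively correlated; weak (|r| ≈ 0.3).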